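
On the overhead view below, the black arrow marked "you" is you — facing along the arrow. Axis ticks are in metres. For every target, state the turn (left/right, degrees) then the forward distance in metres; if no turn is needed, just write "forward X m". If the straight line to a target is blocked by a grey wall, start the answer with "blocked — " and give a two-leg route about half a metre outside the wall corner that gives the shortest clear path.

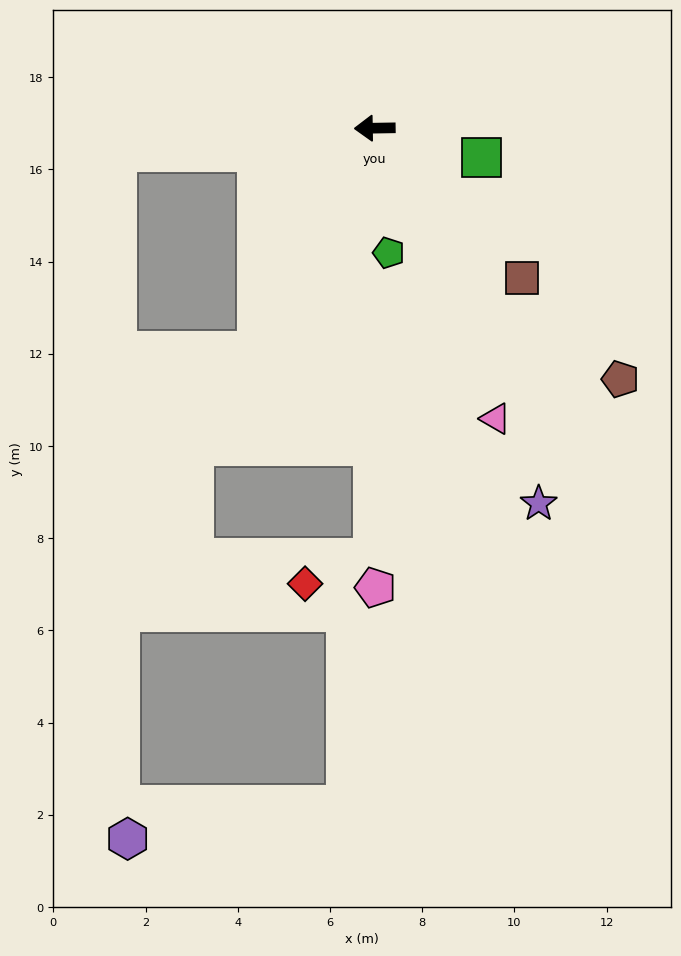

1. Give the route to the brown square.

turn left 134°, forward 4.5 m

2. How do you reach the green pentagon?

turn left 95°, forward 2.7 m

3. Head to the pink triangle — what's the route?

turn left 112°, forward 6.8 m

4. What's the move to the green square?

turn left 164°, forward 2.4 m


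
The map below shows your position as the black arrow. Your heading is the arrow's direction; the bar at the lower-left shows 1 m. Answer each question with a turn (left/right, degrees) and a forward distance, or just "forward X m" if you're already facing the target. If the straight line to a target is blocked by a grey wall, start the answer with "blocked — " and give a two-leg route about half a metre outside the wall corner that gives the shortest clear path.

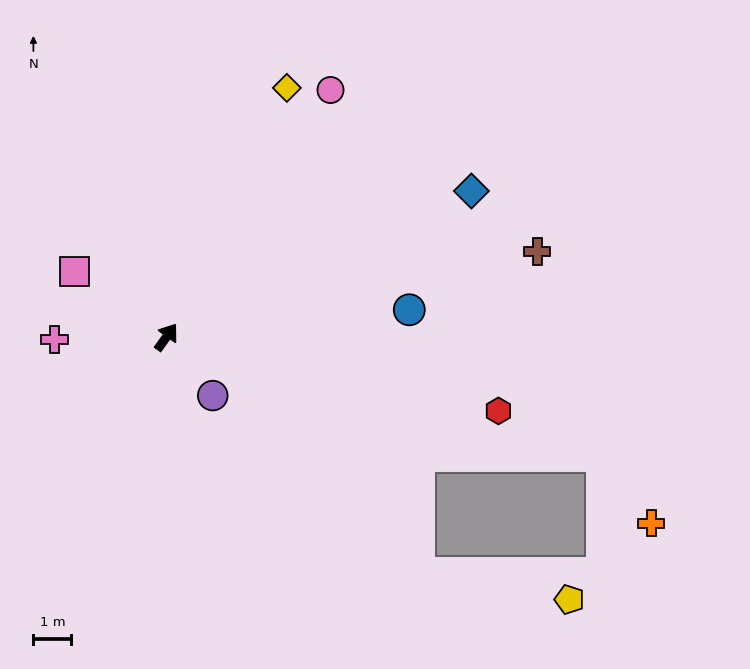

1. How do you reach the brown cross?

turn right 41°, forward 10.0 m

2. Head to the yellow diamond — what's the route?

turn left 10°, forward 7.3 m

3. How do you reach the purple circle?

turn right 106°, forward 2.0 m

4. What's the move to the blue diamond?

turn right 29°, forward 8.9 m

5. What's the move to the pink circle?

forward 7.8 m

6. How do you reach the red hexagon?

turn right 67°, forward 9.0 m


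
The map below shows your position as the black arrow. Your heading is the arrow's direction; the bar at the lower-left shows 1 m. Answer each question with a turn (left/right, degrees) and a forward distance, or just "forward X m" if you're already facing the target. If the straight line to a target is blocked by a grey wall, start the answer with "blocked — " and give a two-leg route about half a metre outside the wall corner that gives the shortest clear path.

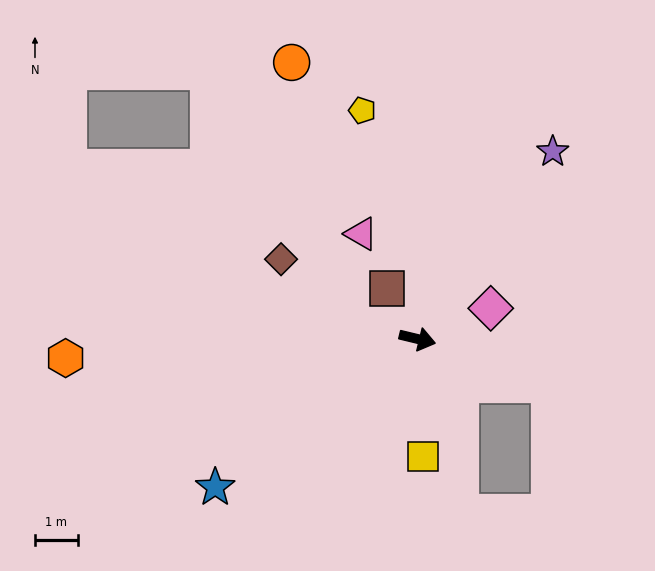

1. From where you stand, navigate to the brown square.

turn left 135°, forward 1.4 m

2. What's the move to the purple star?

turn left 68°, forward 5.4 m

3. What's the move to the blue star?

turn right 130°, forward 5.8 m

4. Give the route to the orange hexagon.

turn right 163°, forward 8.2 m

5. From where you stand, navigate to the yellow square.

turn right 74°, forward 2.7 m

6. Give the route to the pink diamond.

turn left 36°, forward 1.9 m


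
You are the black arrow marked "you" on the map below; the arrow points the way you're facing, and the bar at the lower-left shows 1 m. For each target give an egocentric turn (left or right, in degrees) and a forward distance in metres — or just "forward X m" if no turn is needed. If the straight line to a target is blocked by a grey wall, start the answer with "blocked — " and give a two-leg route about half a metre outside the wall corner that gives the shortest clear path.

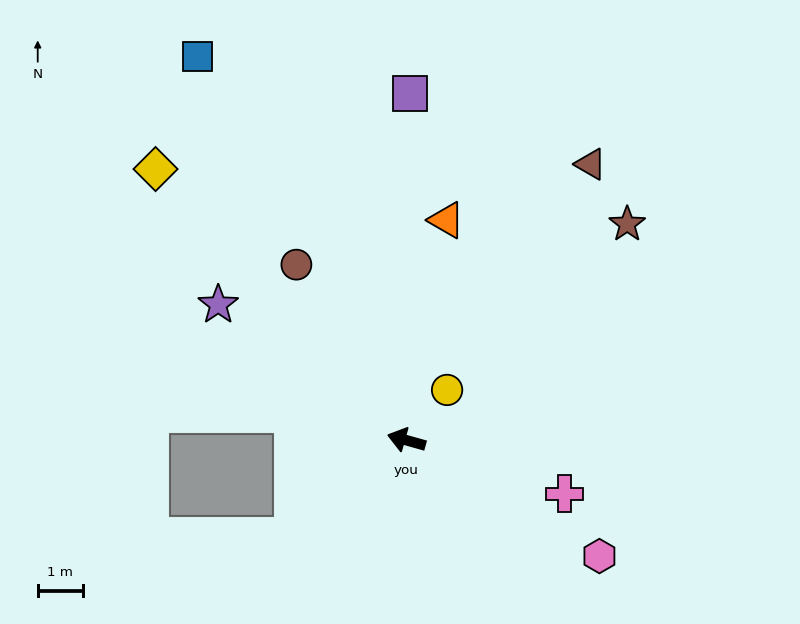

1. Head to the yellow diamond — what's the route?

turn right 32°, forward 8.2 m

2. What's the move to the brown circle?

turn right 42°, forward 4.6 m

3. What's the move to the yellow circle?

turn right 113°, forward 1.4 m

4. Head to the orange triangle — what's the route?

turn right 85°, forward 5.0 m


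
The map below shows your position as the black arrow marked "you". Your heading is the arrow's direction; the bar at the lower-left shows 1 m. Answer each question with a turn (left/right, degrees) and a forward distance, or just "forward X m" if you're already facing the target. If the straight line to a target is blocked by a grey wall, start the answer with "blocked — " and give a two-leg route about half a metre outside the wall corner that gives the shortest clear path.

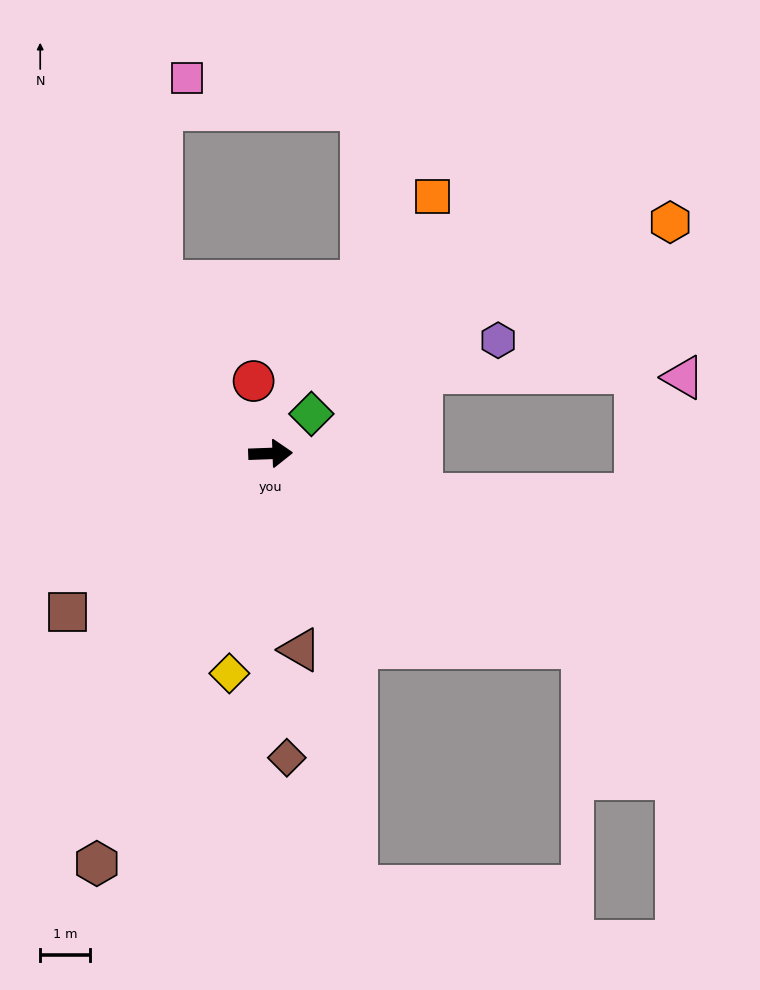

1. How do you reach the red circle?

turn left 101°, forward 1.5 m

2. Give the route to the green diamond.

turn left 42°, forward 1.1 m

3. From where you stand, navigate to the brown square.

turn right 144°, forward 5.2 m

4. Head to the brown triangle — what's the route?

turn right 83°, forward 4.0 m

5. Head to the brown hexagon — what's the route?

turn right 115°, forward 8.9 m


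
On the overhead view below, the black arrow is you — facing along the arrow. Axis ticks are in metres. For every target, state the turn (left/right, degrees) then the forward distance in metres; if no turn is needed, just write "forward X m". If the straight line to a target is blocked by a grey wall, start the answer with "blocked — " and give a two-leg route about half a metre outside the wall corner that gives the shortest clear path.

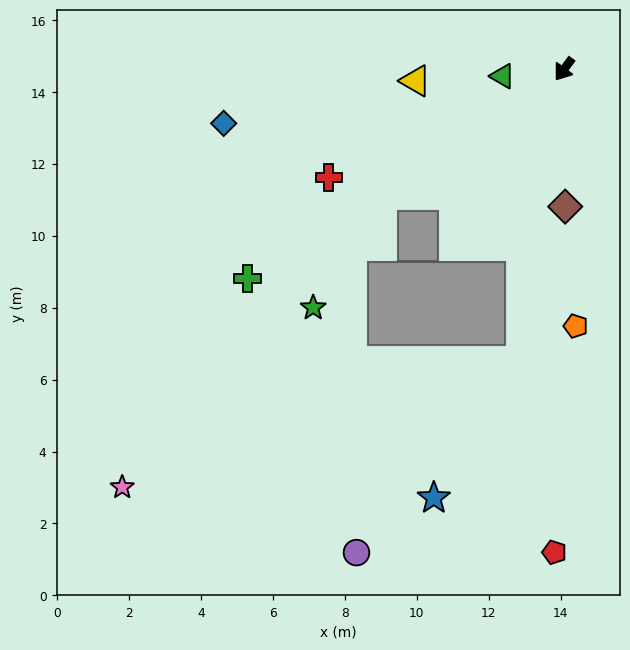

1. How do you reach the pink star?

blocked — turn right 19°, forward 6.2 m, then turn left 14°, forward 10.9 m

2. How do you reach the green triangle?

turn right 47°, forward 1.7 m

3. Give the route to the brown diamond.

turn left 37°, forward 3.8 m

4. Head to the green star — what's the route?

blocked — turn right 19°, forward 6.2 m, then turn left 24°, forward 3.7 m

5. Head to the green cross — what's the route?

turn right 20°, forward 10.6 m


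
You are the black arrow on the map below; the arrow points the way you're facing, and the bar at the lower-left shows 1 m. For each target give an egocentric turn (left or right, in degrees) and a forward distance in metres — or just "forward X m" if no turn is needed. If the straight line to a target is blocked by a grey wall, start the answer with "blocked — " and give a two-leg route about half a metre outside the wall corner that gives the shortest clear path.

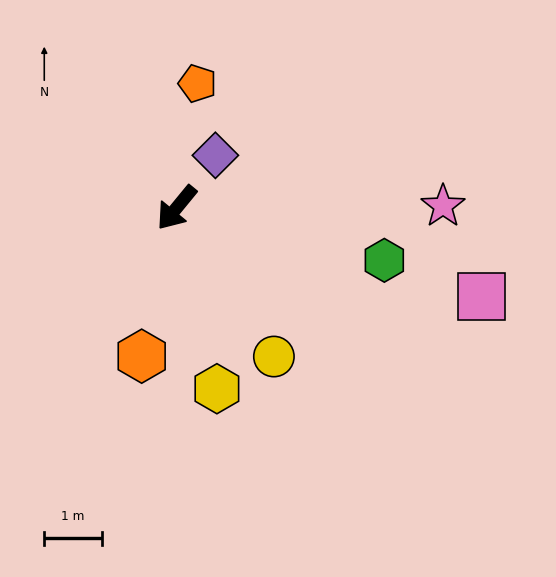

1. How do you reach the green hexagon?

turn left 115°, forward 3.7 m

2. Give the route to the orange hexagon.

turn left 26°, forward 2.6 m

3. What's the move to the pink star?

turn left 130°, forward 4.6 m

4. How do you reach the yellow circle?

turn left 73°, forward 3.1 m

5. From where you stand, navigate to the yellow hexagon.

turn left 52°, forward 3.2 m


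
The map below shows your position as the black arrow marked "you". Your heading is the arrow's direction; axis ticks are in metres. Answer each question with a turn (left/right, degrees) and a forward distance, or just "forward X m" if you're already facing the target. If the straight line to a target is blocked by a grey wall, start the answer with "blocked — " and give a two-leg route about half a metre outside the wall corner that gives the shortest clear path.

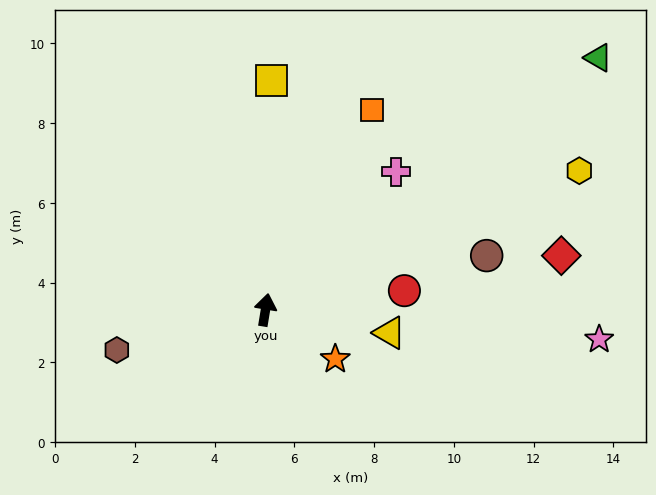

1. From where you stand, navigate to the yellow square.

turn left 8°, forward 5.7 m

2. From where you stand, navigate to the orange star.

turn right 116°, forward 2.1 m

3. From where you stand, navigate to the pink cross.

turn right 34°, forward 4.8 m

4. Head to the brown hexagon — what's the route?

turn left 114°, forward 3.9 m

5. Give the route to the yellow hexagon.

turn right 57°, forward 8.6 m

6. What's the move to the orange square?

turn right 19°, forward 5.7 m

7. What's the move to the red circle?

turn right 73°, forward 3.5 m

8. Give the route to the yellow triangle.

turn right 91°, forward 3.2 m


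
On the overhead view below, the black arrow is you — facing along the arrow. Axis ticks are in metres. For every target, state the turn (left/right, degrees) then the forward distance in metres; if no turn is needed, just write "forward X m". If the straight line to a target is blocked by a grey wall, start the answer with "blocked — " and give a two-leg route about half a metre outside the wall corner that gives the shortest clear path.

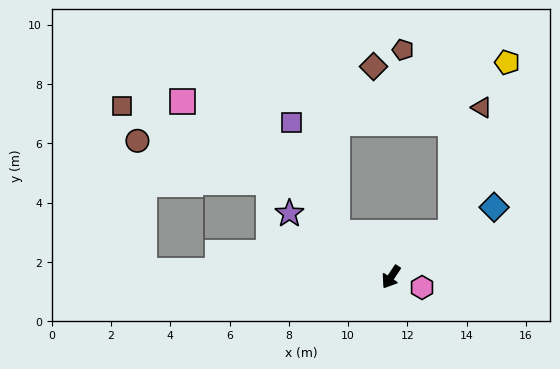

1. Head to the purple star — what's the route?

turn right 88°, forward 4.0 m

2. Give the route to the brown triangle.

blocked — turn left 161°, forward 2.5 m, then turn left 38°, forward 4.3 m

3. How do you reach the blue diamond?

turn left 158°, forward 4.2 m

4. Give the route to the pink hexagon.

turn left 105°, forward 1.1 m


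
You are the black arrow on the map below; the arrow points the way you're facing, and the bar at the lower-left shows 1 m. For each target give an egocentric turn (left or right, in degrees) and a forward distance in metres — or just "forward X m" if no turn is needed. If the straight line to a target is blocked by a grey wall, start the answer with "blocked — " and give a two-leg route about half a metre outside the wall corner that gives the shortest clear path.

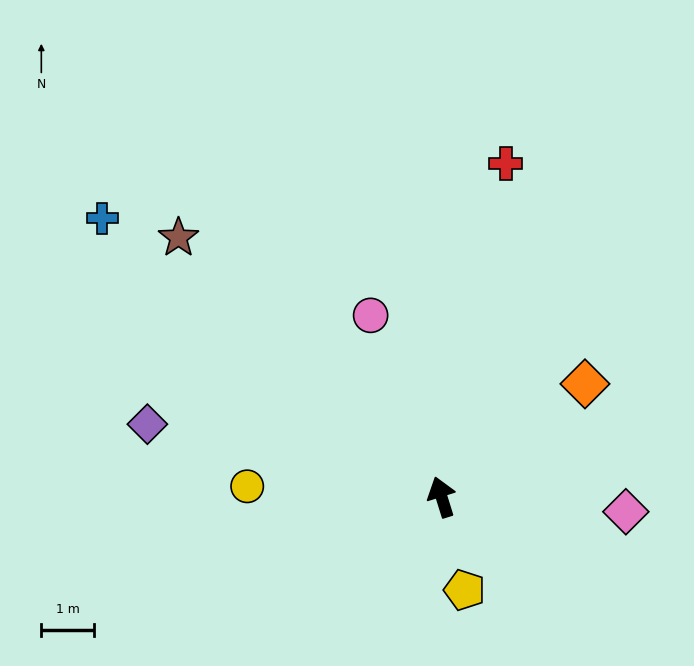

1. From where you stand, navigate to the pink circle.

turn left 4°, forward 3.7 m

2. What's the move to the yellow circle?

turn left 70°, forward 3.7 m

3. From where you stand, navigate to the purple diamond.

turn left 59°, forward 5.8 m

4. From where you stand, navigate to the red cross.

turn right 28°, forward 6.5 m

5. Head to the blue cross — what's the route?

turn left 33°, forward 8.4 m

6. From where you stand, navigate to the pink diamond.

turn right 112°, forward 3.5 m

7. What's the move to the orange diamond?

turn right 69°, forward 3.5 m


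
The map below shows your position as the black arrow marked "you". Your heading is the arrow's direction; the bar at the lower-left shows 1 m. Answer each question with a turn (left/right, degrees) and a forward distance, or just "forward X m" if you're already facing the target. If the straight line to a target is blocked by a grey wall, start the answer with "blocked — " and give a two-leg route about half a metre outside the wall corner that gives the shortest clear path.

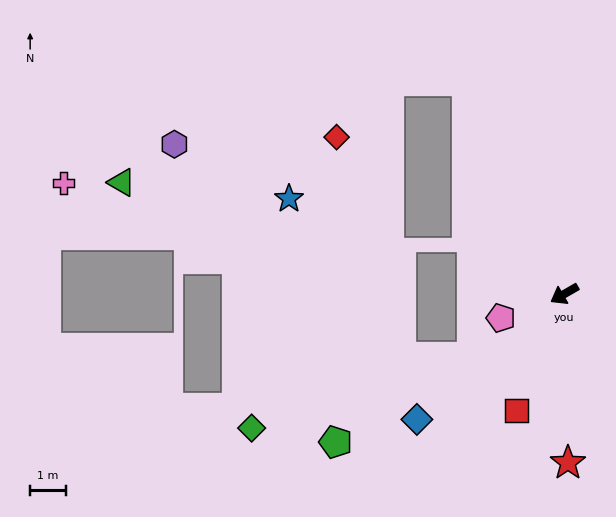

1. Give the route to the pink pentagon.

turn right 9°, forward 1.9 m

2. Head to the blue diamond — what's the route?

turn left 10°, forward 5.5 m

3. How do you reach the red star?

turn left 61°, forward 4.8 m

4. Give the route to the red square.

turn left 38°, forward 3.6 m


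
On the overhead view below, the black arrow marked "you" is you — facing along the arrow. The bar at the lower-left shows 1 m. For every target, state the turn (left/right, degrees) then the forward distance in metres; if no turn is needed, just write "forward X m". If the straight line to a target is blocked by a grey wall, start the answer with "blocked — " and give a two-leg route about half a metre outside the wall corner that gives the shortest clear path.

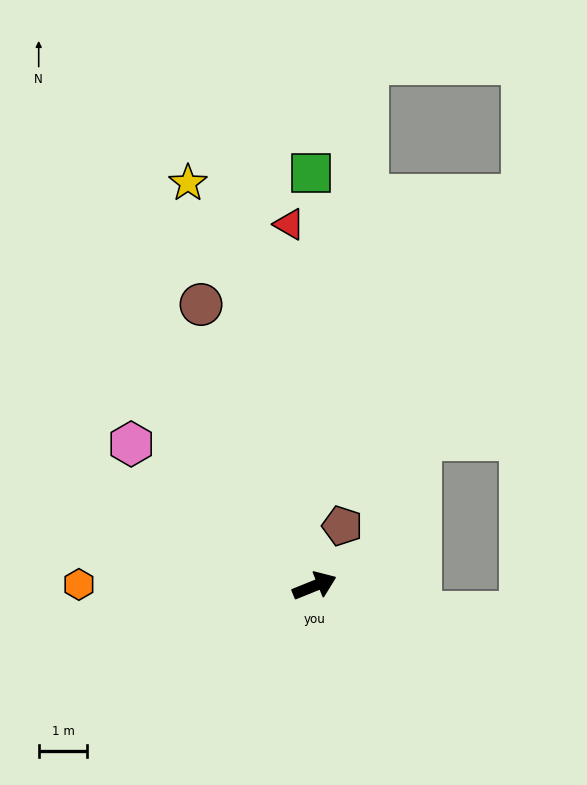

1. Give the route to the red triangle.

turn left 72°, forward 7.4 m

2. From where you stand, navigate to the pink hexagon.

turn left 120°, forward 4.8 m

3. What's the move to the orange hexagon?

turn left 158°, forward 4.8 m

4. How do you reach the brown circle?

turn left 90°, forward 6.2 m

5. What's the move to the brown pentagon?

turn left 43°, forward 1.4 m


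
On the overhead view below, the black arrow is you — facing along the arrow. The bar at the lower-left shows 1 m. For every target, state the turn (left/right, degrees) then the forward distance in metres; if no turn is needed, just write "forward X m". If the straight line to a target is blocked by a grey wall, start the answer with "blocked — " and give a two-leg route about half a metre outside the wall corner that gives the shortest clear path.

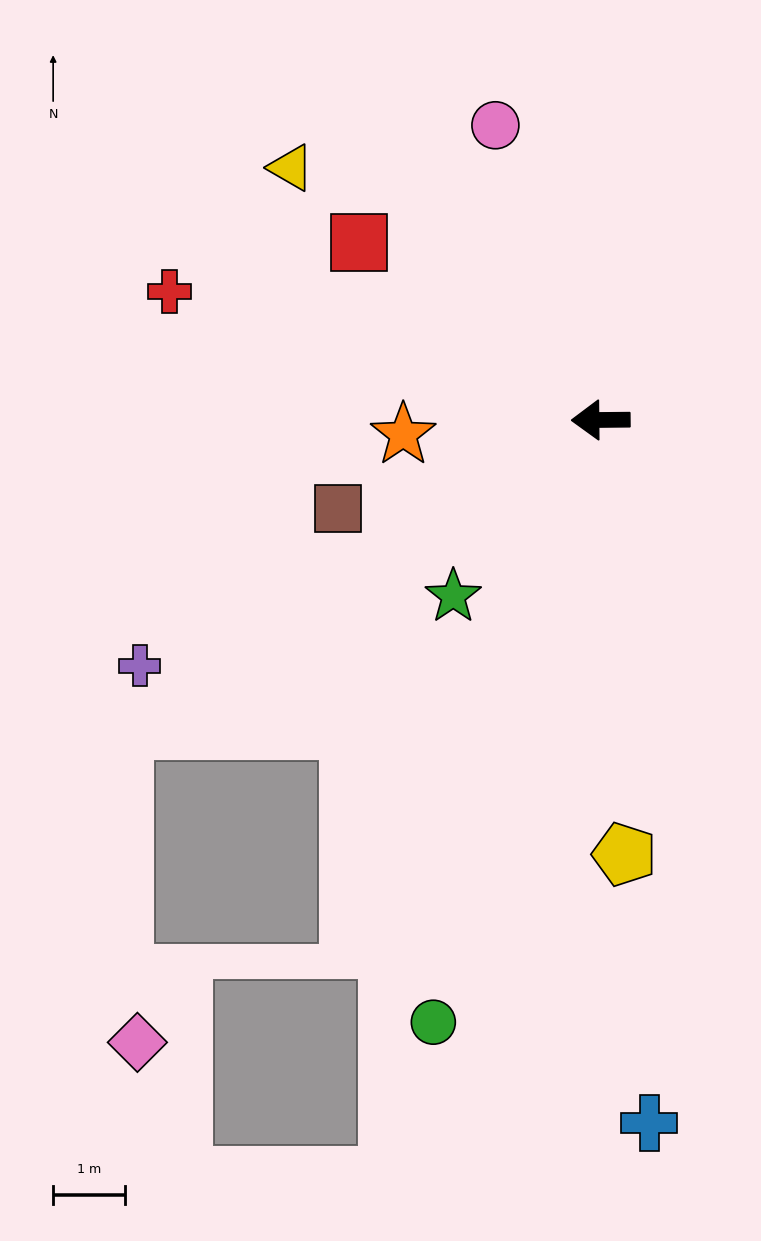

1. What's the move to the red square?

turn right 37°, forward 4.2 m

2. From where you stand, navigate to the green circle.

turn left 74°, forward 8.7 m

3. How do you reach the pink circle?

turn right 71°, forward 4.4 m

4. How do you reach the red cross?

turn right 17°, forward 6.3 m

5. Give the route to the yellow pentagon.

turn left 93°, forward 6.1 m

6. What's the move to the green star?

turn left 50°, forward 3.2 m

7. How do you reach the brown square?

turn left 18°, forward 3.9 m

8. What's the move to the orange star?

turn left 4°, forward 2.8 m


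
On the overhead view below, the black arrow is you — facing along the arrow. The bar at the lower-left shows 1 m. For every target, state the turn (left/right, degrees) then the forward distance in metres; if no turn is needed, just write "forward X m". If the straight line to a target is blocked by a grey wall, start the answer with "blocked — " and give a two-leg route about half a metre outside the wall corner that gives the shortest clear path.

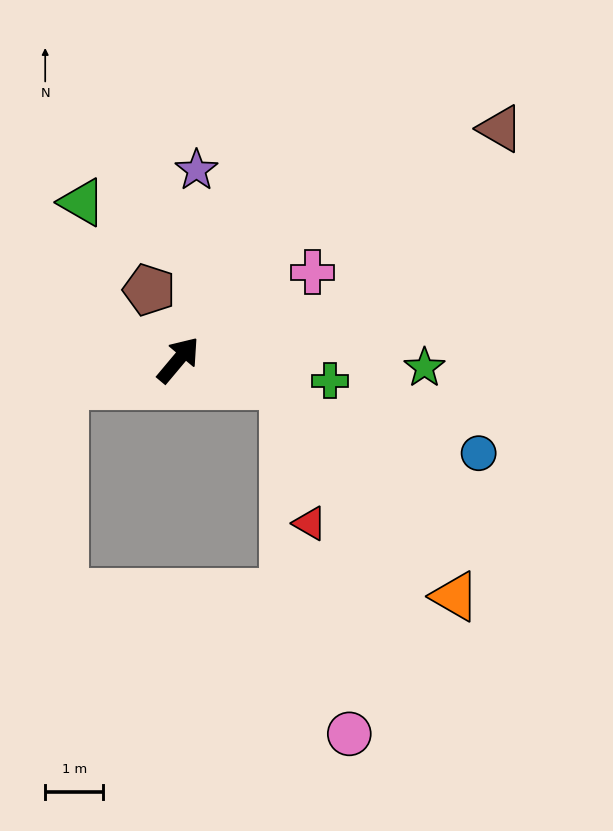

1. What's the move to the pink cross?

turn right 17°, forward 2.8 m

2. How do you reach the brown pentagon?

turn left 63°, forward 1.3 m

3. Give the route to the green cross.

turn right 58°, forward 2.6 m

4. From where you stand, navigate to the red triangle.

blocked — turn right 63°, forward 1.9 m, then turn right 67°, forward 2.4 m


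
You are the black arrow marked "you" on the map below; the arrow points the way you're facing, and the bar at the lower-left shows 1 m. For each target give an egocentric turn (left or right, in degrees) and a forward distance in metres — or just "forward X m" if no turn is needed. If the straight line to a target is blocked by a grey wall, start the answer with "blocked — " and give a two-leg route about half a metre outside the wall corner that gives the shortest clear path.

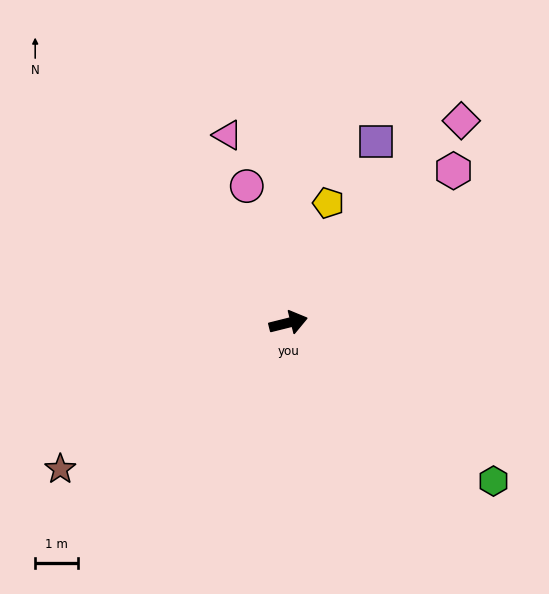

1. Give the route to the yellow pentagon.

turn left 58°, forward 2.9 m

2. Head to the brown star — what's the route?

turn right 161°, forward 6.3 m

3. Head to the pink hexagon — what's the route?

turn left 29°, forward 5.2 m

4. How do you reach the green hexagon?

turn right 52°, forward 6.0 m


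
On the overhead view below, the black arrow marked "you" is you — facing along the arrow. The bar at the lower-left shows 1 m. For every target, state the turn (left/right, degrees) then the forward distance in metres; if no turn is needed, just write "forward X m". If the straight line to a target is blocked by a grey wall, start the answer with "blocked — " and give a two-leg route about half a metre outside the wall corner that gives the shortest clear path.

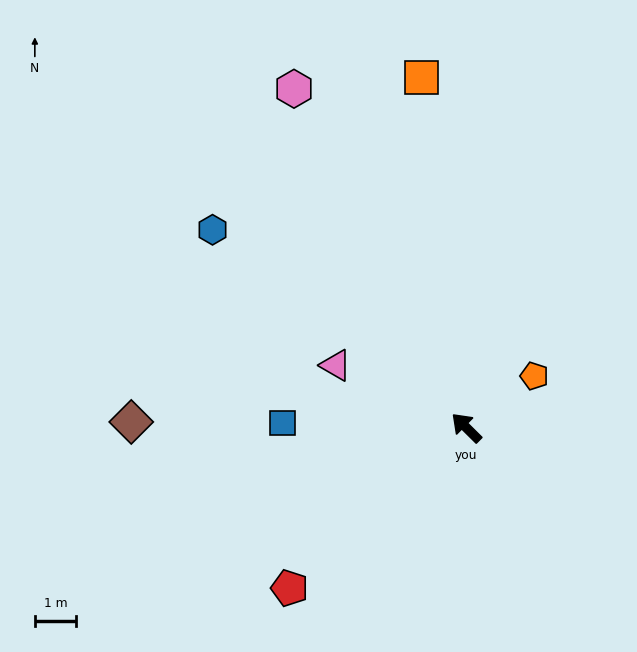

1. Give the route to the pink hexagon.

turn right 18°, forward 9.1 m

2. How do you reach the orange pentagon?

turn right 98°, forward 2.0 m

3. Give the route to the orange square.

turn right 38°, forward 8.5 m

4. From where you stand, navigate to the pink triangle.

turn left 19°, forward 3.5 m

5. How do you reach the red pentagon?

turn left 87°, forward 5.7 m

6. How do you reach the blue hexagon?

turn left 7°, forward 7.7 m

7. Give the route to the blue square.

turn left 43°, forward 4.4 m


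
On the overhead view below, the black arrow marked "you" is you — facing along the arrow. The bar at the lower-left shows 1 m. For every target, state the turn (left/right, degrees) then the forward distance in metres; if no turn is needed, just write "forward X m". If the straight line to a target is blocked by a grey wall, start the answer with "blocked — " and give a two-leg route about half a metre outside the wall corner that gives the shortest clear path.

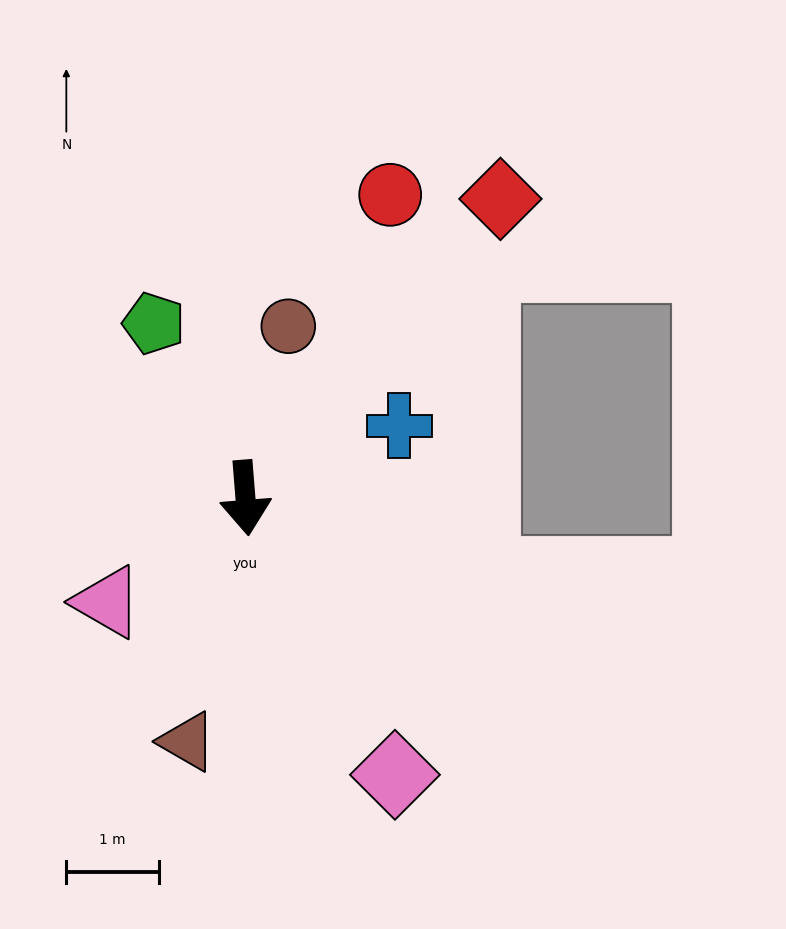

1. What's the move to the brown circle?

turn left 161°, forward 1.9 m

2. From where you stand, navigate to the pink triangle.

turn right 58°, forward 1.9 m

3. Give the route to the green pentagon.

turn right 157°, forward 2.1 m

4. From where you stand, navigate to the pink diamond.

turn left 24°, forward 3.4 m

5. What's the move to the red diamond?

turn left 135°, forward 4.3 m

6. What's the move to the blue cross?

turn left 111°, forward 1.8 m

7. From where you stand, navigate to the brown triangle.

turn right 18°, forward 2.7 m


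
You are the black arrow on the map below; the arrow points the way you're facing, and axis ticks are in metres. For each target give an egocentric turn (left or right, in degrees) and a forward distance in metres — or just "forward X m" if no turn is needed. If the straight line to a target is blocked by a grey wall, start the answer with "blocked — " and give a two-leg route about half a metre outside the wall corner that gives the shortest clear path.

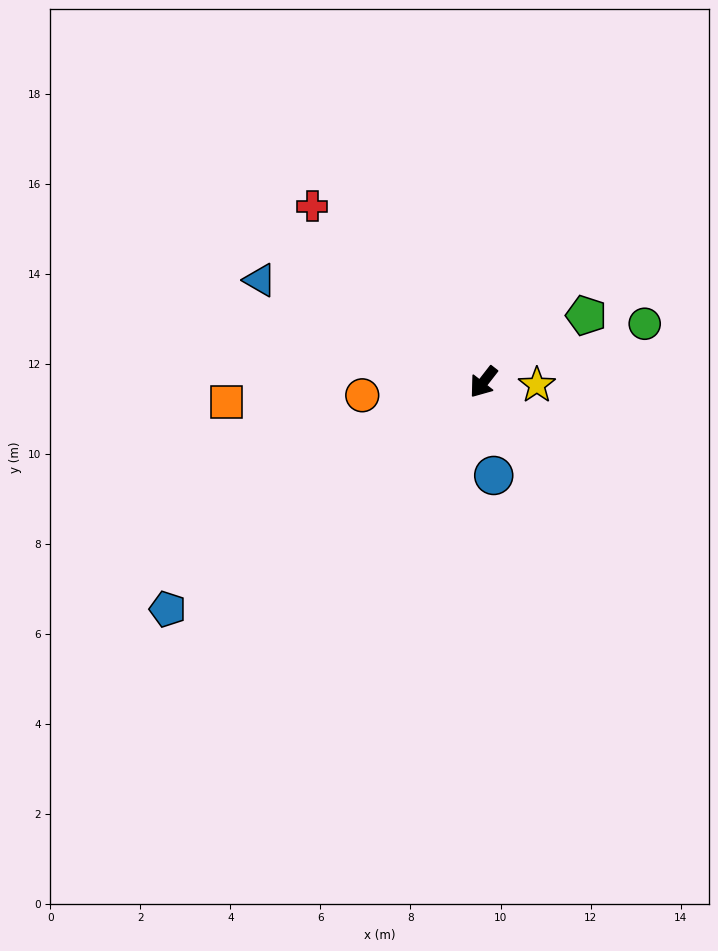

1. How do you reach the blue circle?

turn left 44°, forward 2.1 m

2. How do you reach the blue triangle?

turn right 77°, forward 5.5 m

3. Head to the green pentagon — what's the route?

turn left 161°, forward 2.7 m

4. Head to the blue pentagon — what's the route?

turn right 16°, forward 8.6 m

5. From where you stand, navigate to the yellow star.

turn left 125°, forward 1.2 m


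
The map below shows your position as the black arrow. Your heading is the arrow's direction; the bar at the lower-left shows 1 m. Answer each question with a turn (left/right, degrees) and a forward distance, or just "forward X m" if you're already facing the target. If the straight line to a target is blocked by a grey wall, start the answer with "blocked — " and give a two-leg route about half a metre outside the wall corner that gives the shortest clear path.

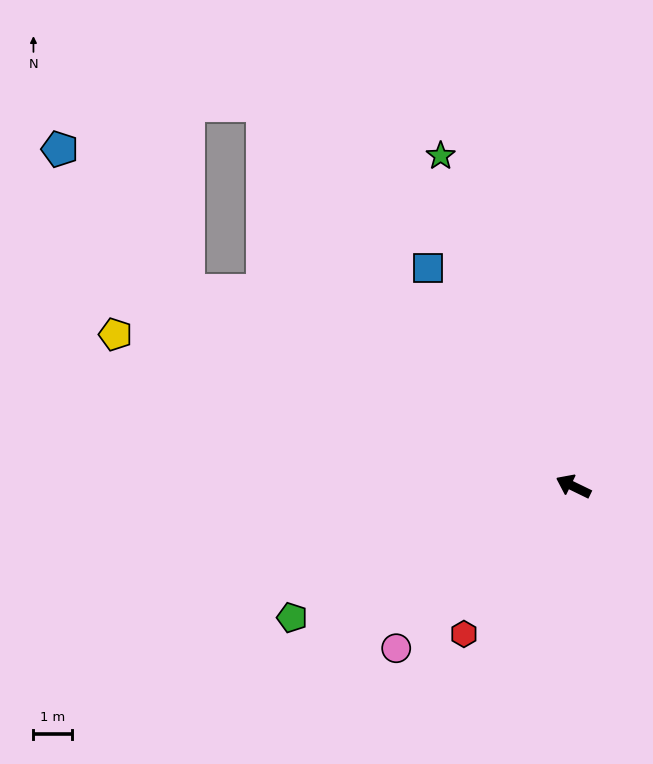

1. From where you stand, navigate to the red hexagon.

turn left 79°, forward 4.8 m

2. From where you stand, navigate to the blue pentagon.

blocked — forward 11.2 m, then turn right 22°, forward 5.0 m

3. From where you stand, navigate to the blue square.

turn right 30°, forward 6.8 m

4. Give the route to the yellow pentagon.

turn left 8°, forward 12.6 m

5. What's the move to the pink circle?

turn left 68°, forward 6.2 m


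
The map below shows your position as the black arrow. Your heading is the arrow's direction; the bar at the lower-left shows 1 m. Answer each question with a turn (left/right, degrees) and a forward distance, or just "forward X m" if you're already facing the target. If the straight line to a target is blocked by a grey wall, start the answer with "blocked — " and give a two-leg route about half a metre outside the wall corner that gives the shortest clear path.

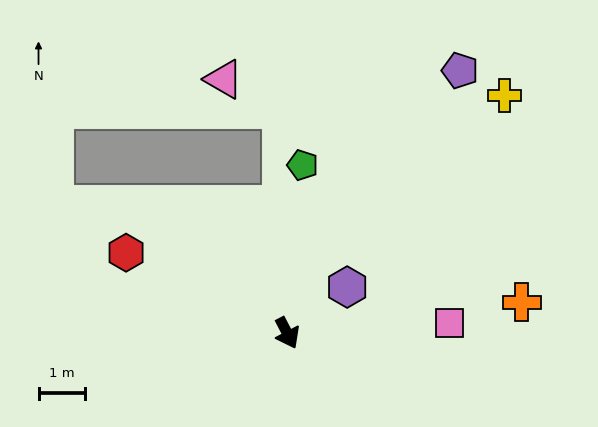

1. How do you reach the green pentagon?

turn left 147°, forward 3.6 m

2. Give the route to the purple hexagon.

turn left 100°, forward 1.6 m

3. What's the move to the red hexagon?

turn right 144°, forward 3.9 m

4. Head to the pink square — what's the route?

turn left 66°, forward 3.5 m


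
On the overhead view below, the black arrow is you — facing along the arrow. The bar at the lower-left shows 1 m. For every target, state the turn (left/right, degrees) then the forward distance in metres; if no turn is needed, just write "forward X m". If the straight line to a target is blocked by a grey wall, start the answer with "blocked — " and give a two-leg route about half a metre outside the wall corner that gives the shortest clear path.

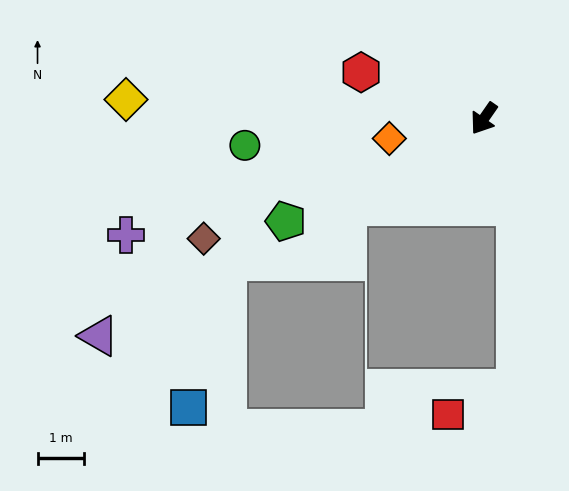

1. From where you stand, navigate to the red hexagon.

turn right 76°, forward 2.8 m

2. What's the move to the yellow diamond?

turn right 58°, forward 7.8 m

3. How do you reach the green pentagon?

turn right 28°, forward 4.8 m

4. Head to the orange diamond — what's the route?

turn right 43°, forward 2.1 m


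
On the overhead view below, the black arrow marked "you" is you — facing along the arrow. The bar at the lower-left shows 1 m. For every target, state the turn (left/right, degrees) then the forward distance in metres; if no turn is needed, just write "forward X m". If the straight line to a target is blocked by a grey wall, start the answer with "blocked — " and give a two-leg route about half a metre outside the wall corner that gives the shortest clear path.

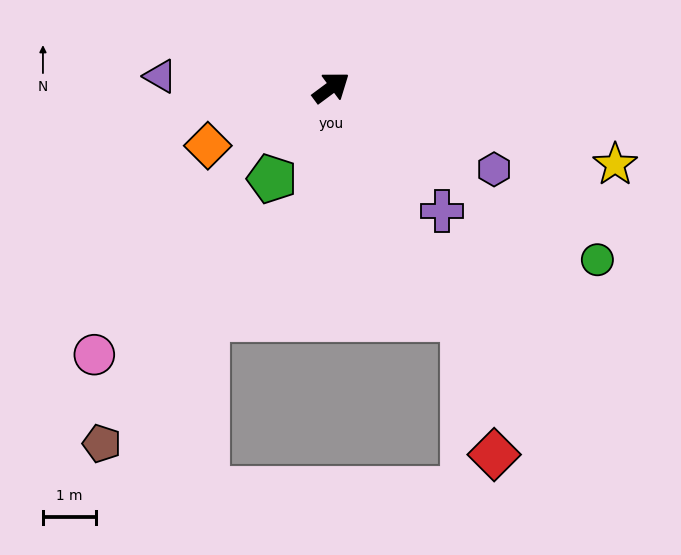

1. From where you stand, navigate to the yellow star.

turn right 52°, forward 5.5 m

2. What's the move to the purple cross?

turn right 85°, forward 3.1 m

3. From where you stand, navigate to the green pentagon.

turn right 160°, forward 2.0 m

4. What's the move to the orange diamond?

turn left 169°, forward 2.5 m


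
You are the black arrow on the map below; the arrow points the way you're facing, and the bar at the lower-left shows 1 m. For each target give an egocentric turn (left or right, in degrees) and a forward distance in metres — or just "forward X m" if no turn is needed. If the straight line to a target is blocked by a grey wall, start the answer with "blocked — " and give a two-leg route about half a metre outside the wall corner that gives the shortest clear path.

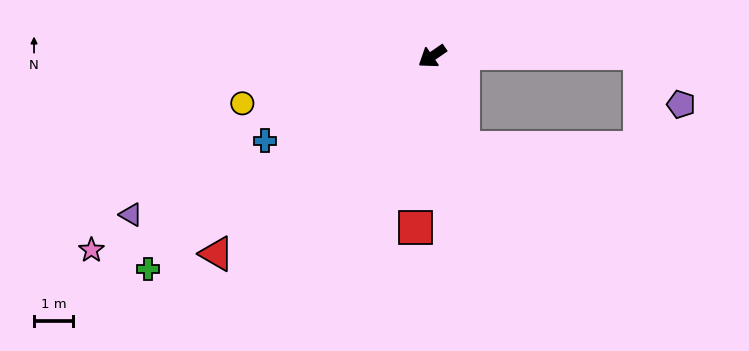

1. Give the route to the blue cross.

turn right 8°, forward 4.8 m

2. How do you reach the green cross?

turn left 2°, forward 9.1 m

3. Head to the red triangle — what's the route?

turn left 8°, forward 7.5 m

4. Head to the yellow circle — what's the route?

turn right 21°, forward 5.0 m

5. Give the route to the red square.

turn left 50°, forward 4.4 m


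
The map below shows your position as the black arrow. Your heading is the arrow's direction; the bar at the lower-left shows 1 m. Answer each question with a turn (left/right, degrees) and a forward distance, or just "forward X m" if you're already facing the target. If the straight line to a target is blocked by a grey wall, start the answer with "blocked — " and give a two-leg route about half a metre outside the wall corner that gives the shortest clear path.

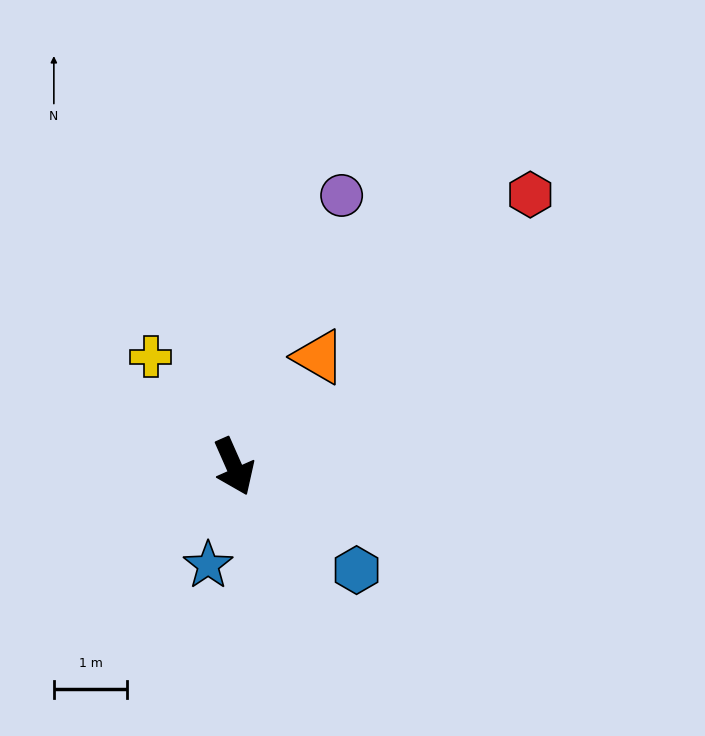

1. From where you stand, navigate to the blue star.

turn right 39°, forward 1.4 m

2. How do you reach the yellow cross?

turn right 167°, forward 1.9 m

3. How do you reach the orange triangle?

turn left 119°, forward 1.9 m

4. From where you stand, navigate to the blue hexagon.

turn left 26°, forward 2.2 m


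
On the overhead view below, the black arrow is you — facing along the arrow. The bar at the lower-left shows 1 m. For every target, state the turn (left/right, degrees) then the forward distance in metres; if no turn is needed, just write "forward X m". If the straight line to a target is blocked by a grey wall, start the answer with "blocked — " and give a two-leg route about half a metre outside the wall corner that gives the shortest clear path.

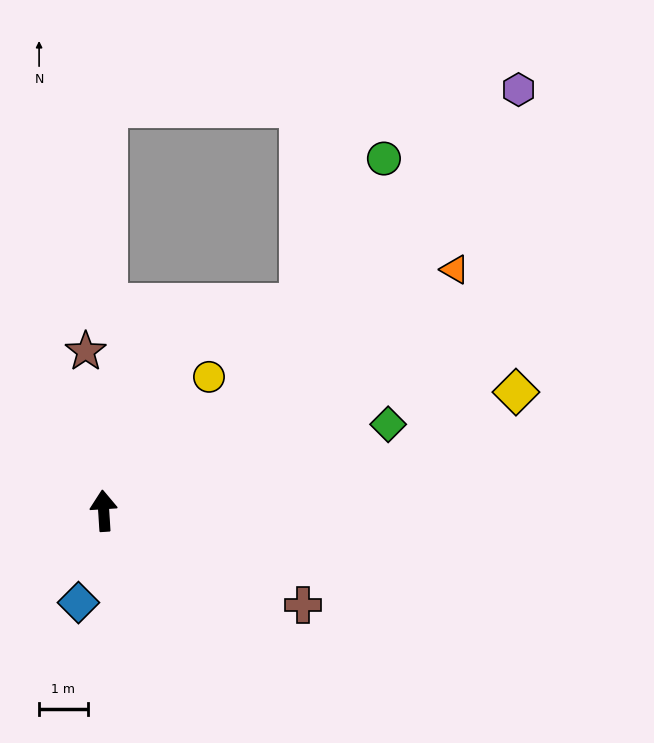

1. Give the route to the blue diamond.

turn left 161°, forward 2.0 m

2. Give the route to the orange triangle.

turn right 59°, forward 8.8 m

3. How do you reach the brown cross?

turn right 119°, forward 4.5 m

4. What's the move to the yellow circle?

turn right 42°, forward 3.5 m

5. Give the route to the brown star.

turn left 3°, forward 3.3 m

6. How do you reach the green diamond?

turn right 77°, forward 6.1 m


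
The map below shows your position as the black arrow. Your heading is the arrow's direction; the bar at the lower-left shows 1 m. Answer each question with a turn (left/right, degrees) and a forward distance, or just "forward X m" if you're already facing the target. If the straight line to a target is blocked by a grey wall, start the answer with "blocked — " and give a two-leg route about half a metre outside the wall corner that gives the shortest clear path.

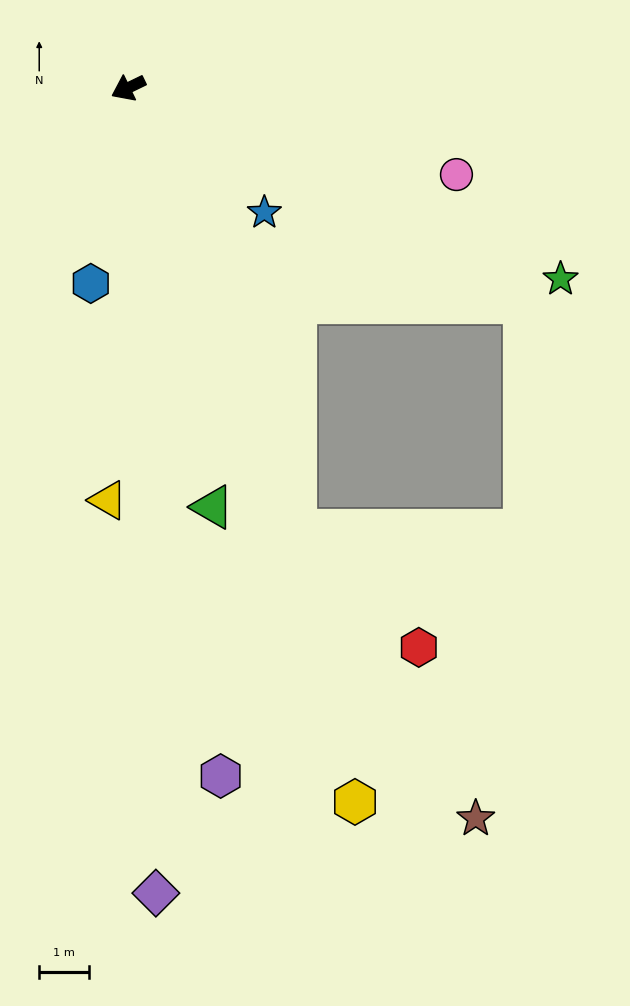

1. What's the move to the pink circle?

turn left 139°, forward 6.8 m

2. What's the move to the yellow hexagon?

turn left 82°, forward 14.9 m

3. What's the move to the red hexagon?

blocked — turn left 85°, forward 9.4 m, then turn left 26°, forward 3.4 m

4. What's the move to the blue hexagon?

turn left 53°, forward 4.0 m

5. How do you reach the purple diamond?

turn left 66°, forward 16.0 m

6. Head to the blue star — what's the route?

turn left 112°, forward 3.7 m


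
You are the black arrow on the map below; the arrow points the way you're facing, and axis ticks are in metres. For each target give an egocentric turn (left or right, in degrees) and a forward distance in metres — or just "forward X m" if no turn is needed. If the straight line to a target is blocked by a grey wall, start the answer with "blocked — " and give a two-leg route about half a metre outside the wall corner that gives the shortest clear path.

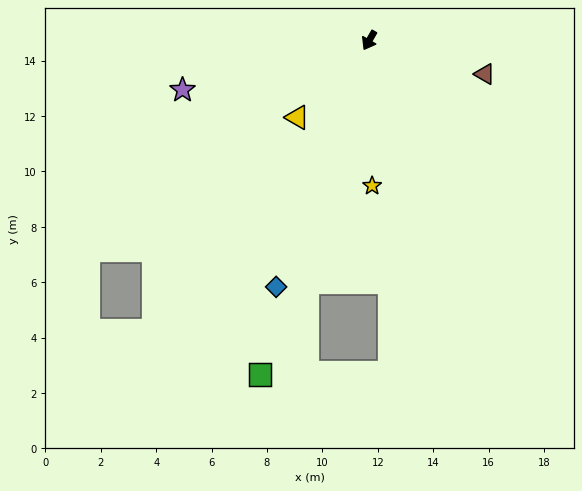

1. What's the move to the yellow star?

turn left 31°, forward 5.3 m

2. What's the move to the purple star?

turn right 45°, forward 7.0 m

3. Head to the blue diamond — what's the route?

turn left 9°, forward 9.5 m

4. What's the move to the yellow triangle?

turn right 13°, forward 3.8 m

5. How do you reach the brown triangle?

turn left 104°, forward 4.3 m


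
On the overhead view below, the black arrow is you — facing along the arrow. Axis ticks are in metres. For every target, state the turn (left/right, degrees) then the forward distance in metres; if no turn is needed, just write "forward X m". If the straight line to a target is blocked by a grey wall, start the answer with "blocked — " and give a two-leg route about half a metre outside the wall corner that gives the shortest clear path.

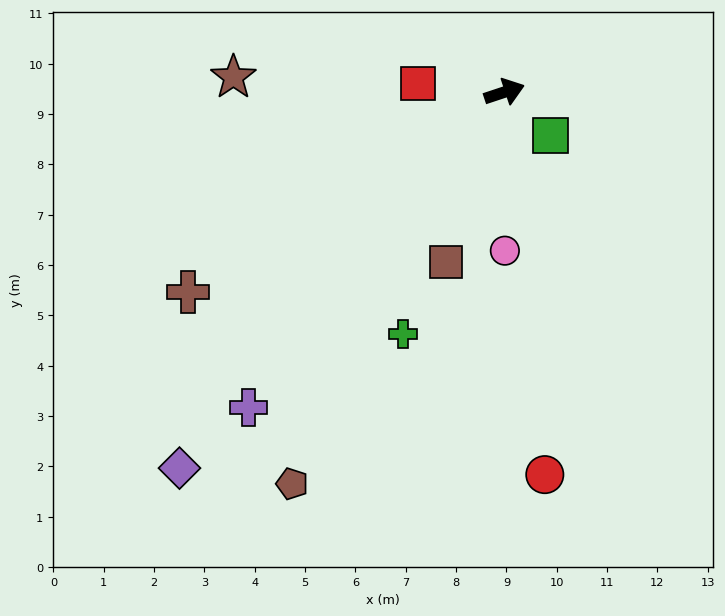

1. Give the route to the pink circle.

turn right 108°, forward 3.1 m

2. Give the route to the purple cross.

turn right 147°, forward 8.1 m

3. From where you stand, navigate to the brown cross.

turn right 166°, forward 7.4 m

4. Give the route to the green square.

turn right 61°, forward 1.3 m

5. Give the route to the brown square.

turn right 127°, forward 3.6 m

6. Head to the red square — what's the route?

turn left 156°, forward 1.7 m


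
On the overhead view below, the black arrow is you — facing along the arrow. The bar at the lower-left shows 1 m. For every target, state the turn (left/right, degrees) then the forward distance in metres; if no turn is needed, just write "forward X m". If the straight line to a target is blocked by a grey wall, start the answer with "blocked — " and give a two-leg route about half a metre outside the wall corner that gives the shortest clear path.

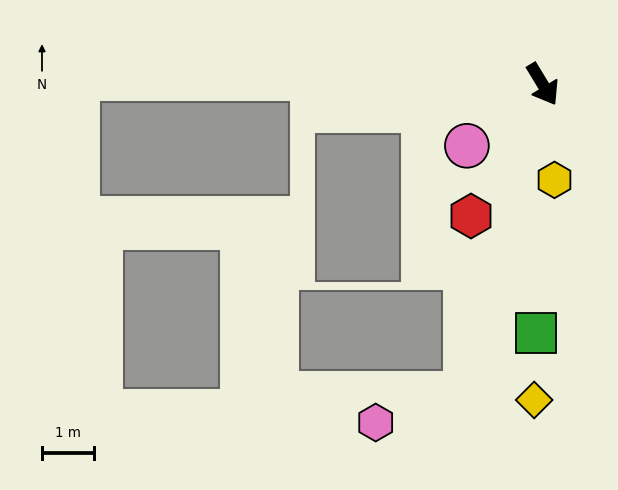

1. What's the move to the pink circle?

turn right 82°, forward 1.9 m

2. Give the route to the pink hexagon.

blocked — turn right 45°, forward 6.1 m, then turn right 58°, forward 1.8 m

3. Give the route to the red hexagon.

turn right 60°, forward 2.9 m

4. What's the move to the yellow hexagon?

turn right 24°, forward 1.9 m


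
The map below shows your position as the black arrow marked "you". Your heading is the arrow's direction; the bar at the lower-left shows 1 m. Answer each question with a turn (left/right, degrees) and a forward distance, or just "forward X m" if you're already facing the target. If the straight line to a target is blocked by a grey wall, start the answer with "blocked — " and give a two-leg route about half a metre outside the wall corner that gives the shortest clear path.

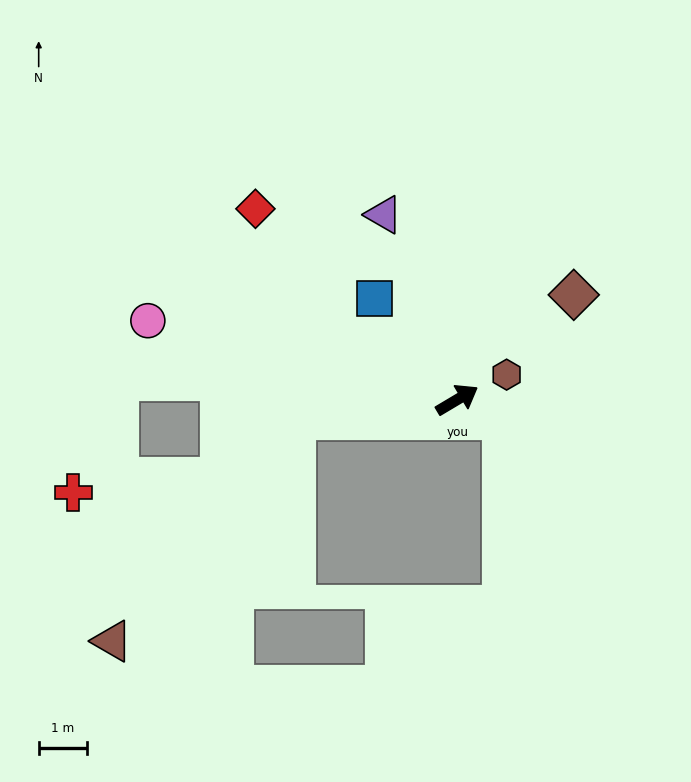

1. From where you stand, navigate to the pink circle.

turn left 135°, forward 6.6 m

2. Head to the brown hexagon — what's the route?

turn right 4°, forward 1.1 m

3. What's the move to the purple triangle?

turn left 81°, forward 4.1 m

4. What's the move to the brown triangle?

blocked — turn left 156°, forward 3.4 m, then turn left 44°, forward 5.9 m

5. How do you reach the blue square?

turn left 99°, forward 2.7 m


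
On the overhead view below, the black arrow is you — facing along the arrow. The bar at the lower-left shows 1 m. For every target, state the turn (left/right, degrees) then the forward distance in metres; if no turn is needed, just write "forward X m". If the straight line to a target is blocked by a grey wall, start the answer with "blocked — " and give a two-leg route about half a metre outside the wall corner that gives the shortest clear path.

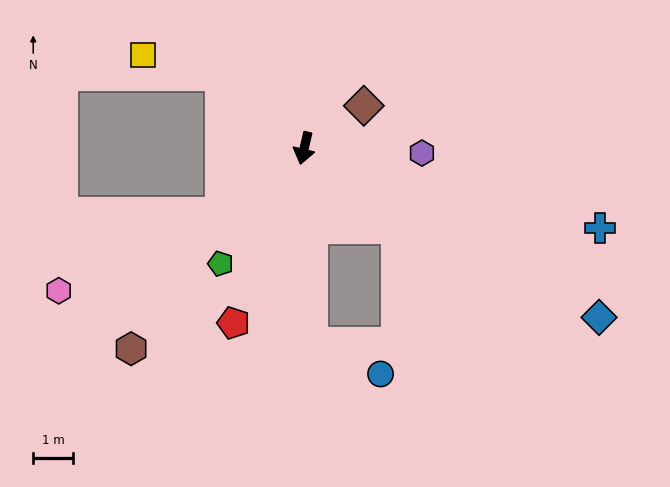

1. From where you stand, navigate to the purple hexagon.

turn left 101°, forward 3.0 m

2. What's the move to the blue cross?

turn left 88°, forward 7.7 m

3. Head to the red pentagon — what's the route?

turn right 9°, forward 4.7 m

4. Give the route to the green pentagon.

turn right 23°, forward 3.6 m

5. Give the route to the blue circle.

blocked — turn left 15°, forward 4.9 m, then turn left 65°, forward 1.9 m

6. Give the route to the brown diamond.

turn left 139°, forward 1.8 m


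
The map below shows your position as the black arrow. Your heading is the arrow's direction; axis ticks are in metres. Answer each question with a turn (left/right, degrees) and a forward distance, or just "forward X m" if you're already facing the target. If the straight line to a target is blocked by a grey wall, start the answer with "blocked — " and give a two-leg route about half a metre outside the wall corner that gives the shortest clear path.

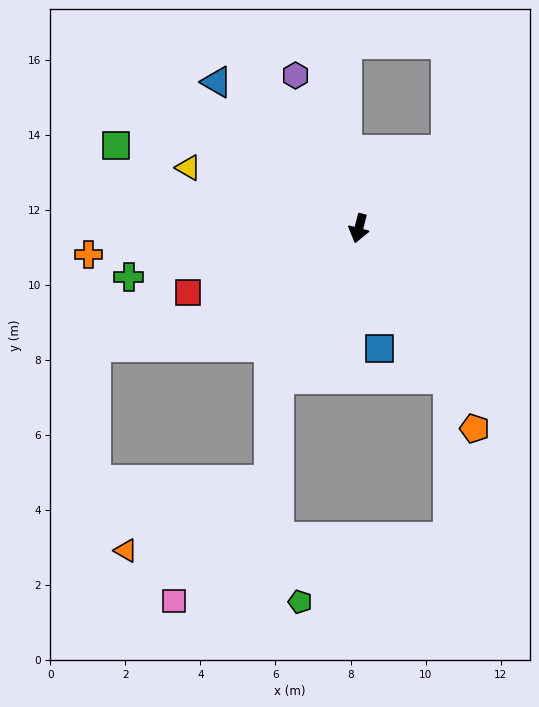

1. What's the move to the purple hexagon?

turn right 143°, forward 4.4 m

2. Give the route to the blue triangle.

turn right 121°, forward 5.4 m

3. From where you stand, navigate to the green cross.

turn right 64°, forward 6.3 m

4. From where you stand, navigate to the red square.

turn right 55°, forward 4.9 m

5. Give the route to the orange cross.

turn right 70°, forward 7.2 m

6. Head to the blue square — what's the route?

turn left 24°, forward 3.3 m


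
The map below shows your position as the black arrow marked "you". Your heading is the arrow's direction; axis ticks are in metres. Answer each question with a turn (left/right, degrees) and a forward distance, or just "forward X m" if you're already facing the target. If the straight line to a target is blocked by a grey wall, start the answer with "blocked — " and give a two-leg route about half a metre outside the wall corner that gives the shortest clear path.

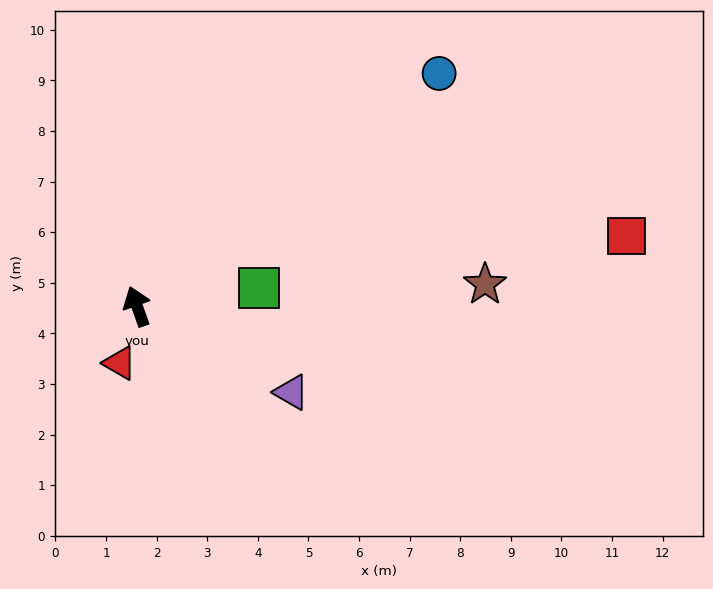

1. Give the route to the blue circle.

turn right 72°, forward 7.5 m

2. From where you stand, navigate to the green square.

turn right 101°, forward 2.4 m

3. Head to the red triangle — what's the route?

turn left 143°, forward 1.2 m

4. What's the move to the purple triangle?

turn right 139°, forward 3.5 m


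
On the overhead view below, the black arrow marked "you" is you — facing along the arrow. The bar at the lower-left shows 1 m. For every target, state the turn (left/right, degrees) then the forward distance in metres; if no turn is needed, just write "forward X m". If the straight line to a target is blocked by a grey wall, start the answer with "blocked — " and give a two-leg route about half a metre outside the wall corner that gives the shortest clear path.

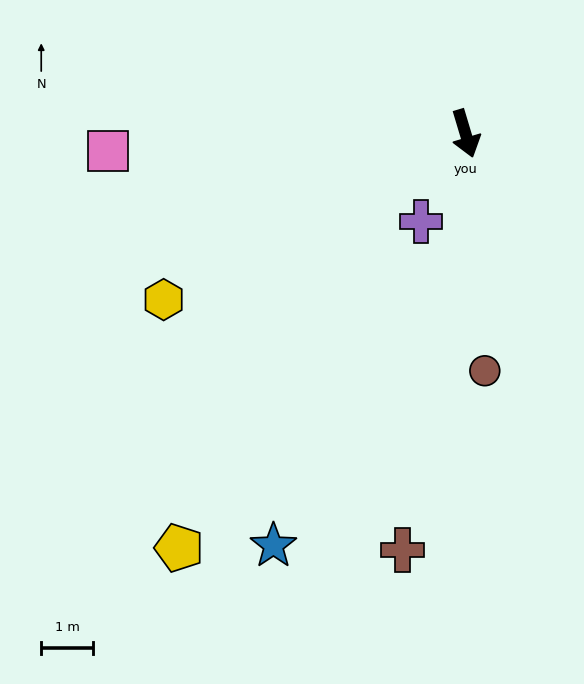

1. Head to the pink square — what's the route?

turn right 104°, forward 6.9 m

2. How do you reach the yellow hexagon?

turn right 78°, forward 6.7 m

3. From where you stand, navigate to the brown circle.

turn right 12°, forward 4.6 m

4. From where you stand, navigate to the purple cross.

turn right 43°, forward 1.9 m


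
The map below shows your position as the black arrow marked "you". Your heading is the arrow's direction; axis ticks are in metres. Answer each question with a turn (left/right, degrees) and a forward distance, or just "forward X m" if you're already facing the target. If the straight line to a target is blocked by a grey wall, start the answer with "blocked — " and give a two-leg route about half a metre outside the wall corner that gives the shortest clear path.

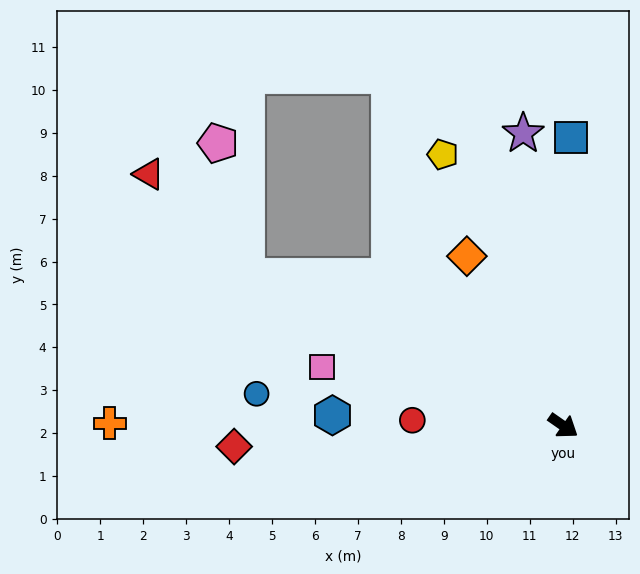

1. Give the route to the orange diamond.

turn left 154°, forward 4.5 m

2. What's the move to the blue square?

turn left 123°, forward 6.7 m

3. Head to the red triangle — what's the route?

blocked — turn right 170°, forward 8.1 m, then turn right 22°, forward 3.3 m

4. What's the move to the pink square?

turn right 159°, forward 5.8 m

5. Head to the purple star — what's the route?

turn left 133°, forward 6.9 m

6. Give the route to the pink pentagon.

blocked — turn right 170°, forward 8.1 m, then turn right 53°, forward 3.2 m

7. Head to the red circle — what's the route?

turn right 147°, forward 3.5 m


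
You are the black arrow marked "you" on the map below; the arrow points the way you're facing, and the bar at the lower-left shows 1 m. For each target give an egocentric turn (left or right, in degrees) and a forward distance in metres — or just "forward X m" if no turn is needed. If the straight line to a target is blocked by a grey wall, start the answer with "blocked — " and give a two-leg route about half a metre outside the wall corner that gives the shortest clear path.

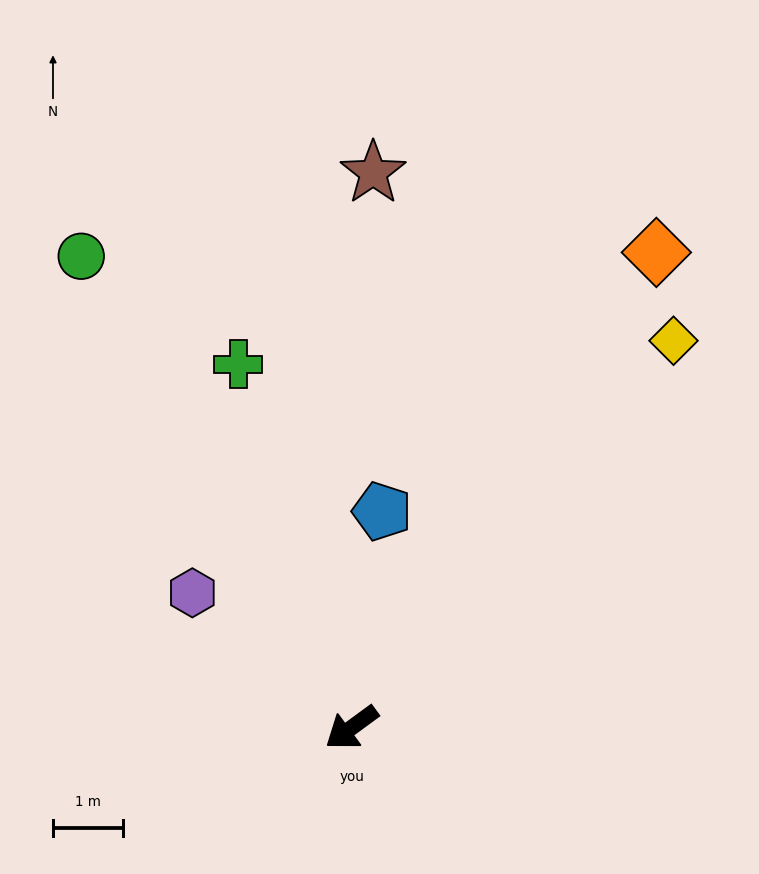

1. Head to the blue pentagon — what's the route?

turn right 134°, forward 3.1 m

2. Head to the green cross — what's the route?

turn right 109°, forward 5.4 m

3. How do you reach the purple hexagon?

turn right 77°, forward 3.0 m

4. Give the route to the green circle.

turn right 96°, forward 7.7 m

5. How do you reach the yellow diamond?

turn right 166°, forward 7.2 m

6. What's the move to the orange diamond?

turn right 159°, forward 8.0 m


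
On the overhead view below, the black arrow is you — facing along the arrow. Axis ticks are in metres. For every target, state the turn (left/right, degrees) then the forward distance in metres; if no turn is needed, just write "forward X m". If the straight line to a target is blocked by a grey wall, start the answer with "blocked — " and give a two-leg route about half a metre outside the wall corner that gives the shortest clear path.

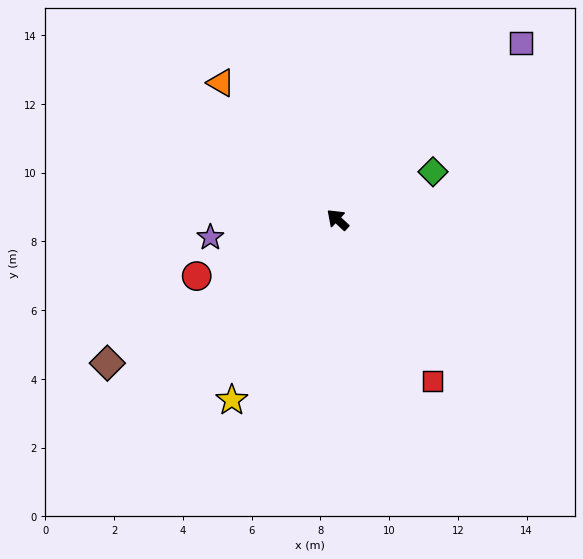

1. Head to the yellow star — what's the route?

turn left 103°, forward 6.1 m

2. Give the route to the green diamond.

turn right 110°, forward 3.1 m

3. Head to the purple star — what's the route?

turn left 51°, forward 3.7 m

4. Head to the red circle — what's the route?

turn left 65°, forward 4.4 m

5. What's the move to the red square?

turn left 164°, forward 5.4 m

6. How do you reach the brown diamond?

turn left 75°, forward 7.9 m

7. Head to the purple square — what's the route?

turn right 93°, forward 7.4 m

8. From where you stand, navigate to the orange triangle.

turn right 6°, forward 5.2 m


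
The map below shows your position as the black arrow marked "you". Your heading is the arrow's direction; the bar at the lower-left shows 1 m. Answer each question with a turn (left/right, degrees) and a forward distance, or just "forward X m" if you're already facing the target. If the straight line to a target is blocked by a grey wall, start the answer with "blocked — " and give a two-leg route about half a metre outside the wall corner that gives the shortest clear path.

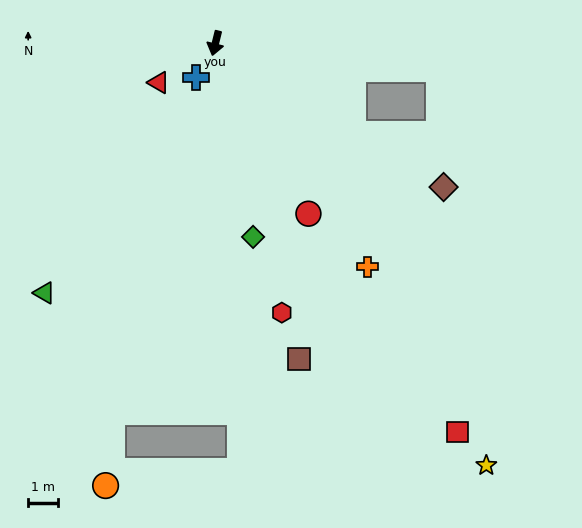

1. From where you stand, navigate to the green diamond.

turn left 25°, forward 6.5 m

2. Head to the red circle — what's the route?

turn left 42°, forward 6.4 m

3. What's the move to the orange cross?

turn left 48°, forward 8.9 m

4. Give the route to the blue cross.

turn right 16°, forward 1.3 m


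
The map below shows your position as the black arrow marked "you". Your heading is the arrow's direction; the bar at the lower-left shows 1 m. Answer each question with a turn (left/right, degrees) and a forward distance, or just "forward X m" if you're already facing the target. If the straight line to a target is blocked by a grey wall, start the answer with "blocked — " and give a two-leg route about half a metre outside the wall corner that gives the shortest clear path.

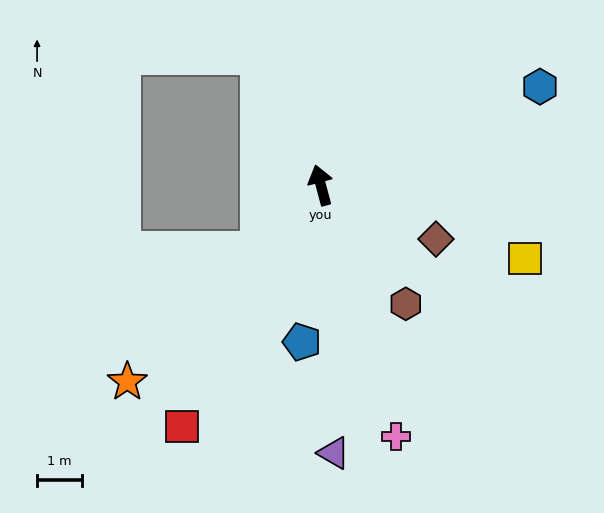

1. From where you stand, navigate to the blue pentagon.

turn left 158°, forward 3.5 m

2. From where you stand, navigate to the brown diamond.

turn right 130°, forward 2.8 m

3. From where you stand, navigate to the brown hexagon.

turn right 159°, forward 3.3 m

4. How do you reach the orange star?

turn left 121°, forward 6.2 m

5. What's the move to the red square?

turn left 135°, forward 6.2 m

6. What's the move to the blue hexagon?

turn right 81°, forward 5.4 m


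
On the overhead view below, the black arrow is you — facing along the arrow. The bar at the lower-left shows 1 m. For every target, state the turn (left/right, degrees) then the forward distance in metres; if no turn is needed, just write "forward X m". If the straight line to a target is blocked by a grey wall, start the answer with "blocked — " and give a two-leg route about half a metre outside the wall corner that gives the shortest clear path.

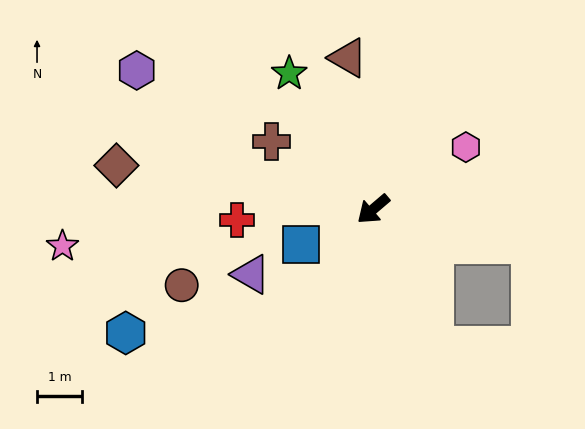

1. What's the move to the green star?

turn right 99°, forward 3.5 m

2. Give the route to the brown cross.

turn right 74°, forward 2.7 m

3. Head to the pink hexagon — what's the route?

turn left 173°, forward 2.5 m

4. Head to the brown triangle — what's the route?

turn right 121°, forward 3.4 m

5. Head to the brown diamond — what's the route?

turn right 50°, forward 5.7 m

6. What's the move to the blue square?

turn right 14°, forward 1.8 m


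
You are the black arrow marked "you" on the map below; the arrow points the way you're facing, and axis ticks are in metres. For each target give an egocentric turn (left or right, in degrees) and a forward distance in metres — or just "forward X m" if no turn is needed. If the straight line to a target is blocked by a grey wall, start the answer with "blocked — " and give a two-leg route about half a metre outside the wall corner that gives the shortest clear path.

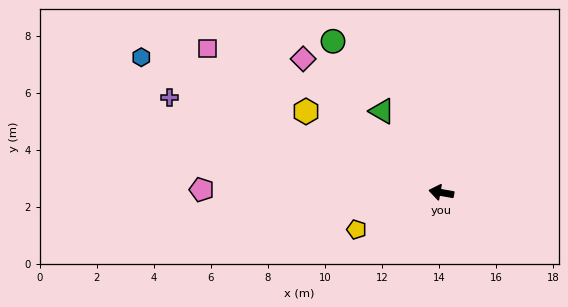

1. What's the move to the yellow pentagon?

turn left 33°, forward 3.2 m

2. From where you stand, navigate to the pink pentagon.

turn left 9°, forward 8.4 m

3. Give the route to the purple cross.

turn right 9°, forward 10.1 m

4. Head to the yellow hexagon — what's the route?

turn right 21°, forward 5.5 m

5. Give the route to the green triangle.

turn right 44°, forward 3.5 m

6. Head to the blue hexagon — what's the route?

turn right 14°, forward 11.5 m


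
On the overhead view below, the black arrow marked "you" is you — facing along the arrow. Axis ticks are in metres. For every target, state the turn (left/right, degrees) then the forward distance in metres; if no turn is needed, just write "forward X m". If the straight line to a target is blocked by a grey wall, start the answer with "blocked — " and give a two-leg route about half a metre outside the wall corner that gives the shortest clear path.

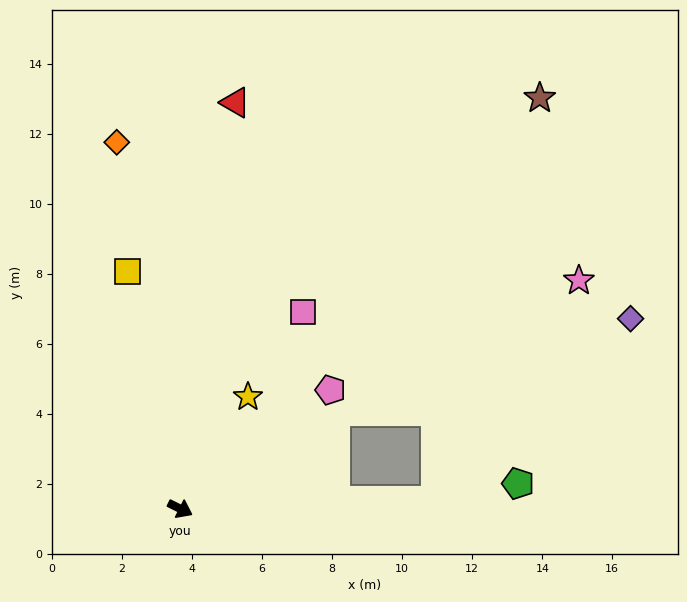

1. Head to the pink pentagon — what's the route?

turn left 65°, forward 5.5 m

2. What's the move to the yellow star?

turn left 85°, forward 3.7 m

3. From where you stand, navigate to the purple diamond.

blocked — turn left 59°, forward 5.2 m, then turn right 15°, forward 8.8 m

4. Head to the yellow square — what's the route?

turn left 129°, forward 6.9 m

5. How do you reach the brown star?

turn left 75°, forward 15.6 m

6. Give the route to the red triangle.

turn left 109°, forward 11.7 m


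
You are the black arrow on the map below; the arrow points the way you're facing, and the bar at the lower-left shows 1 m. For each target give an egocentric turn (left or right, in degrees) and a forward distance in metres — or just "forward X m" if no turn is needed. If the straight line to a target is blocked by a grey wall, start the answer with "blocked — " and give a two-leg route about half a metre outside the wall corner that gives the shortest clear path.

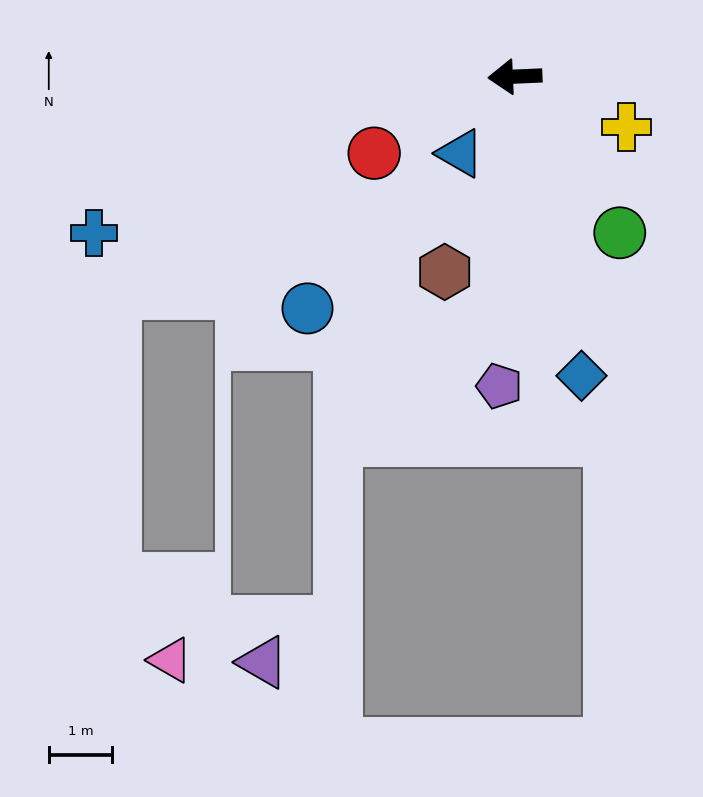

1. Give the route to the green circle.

turn left 121°, forward 3.0 m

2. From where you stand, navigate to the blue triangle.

turn left 52°, forward 1.5 m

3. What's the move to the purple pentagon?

turn left 85°, forward 4.9 m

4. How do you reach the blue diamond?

turn left 100°, forward 4.8 m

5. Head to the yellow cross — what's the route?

turn left 153°, forward 1.9 m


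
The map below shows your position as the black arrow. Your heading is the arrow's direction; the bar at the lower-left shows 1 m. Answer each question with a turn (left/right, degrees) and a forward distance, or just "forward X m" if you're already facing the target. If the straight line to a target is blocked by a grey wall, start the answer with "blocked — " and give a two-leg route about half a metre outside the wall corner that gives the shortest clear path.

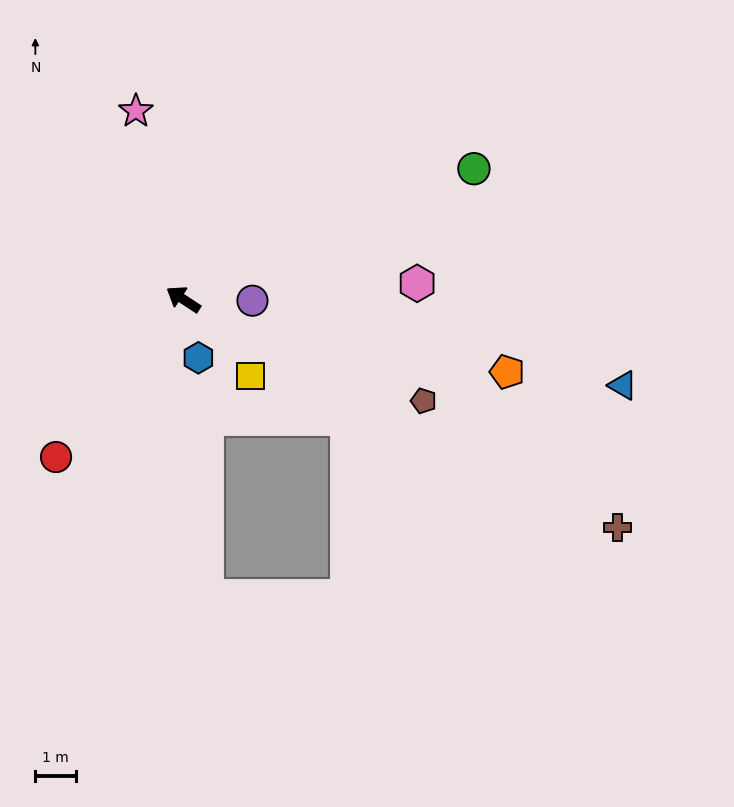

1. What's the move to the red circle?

turn left 84°, forward 5.0 m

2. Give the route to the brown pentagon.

turn right 170°, forward 6.4 m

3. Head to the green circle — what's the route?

turn right 123°, forward 7.9 m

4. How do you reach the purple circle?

turn right 148°, forward 1.7 m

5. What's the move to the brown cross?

turn right 175°, forward 12.1 m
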